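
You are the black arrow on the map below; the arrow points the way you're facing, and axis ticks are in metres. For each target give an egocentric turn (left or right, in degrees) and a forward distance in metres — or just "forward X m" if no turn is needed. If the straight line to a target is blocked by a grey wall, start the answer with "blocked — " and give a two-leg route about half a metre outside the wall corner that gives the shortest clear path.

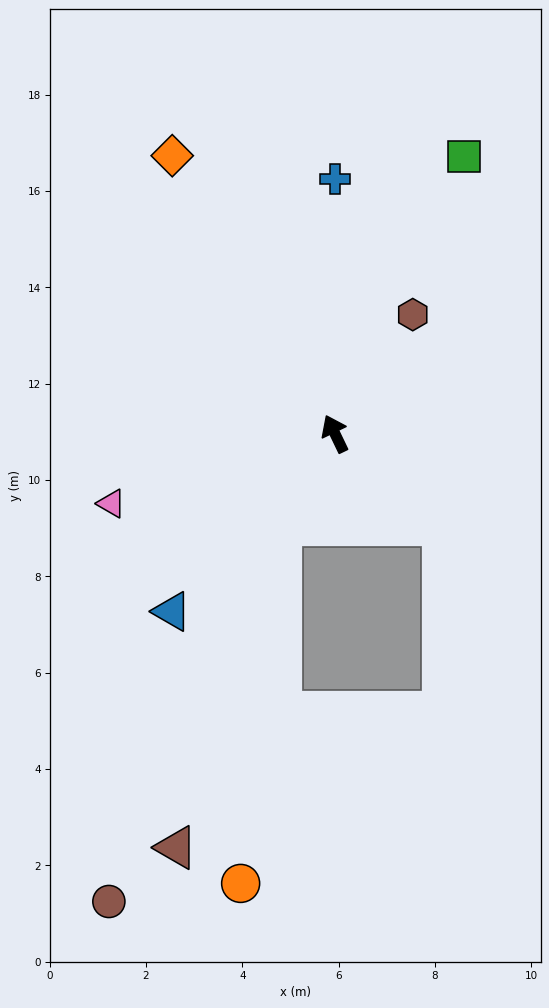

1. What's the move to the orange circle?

blocked — turn left 124°, forward 2.2 m, then turn left 24°, forward 7.5 m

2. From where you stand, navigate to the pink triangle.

turn left 82°, forward 4.9 m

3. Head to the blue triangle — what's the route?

turn left 112°, forward 5.0 m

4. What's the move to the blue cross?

turn right 26°, forward 5.3 m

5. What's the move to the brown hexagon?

turn right 59°, forward 3.0 m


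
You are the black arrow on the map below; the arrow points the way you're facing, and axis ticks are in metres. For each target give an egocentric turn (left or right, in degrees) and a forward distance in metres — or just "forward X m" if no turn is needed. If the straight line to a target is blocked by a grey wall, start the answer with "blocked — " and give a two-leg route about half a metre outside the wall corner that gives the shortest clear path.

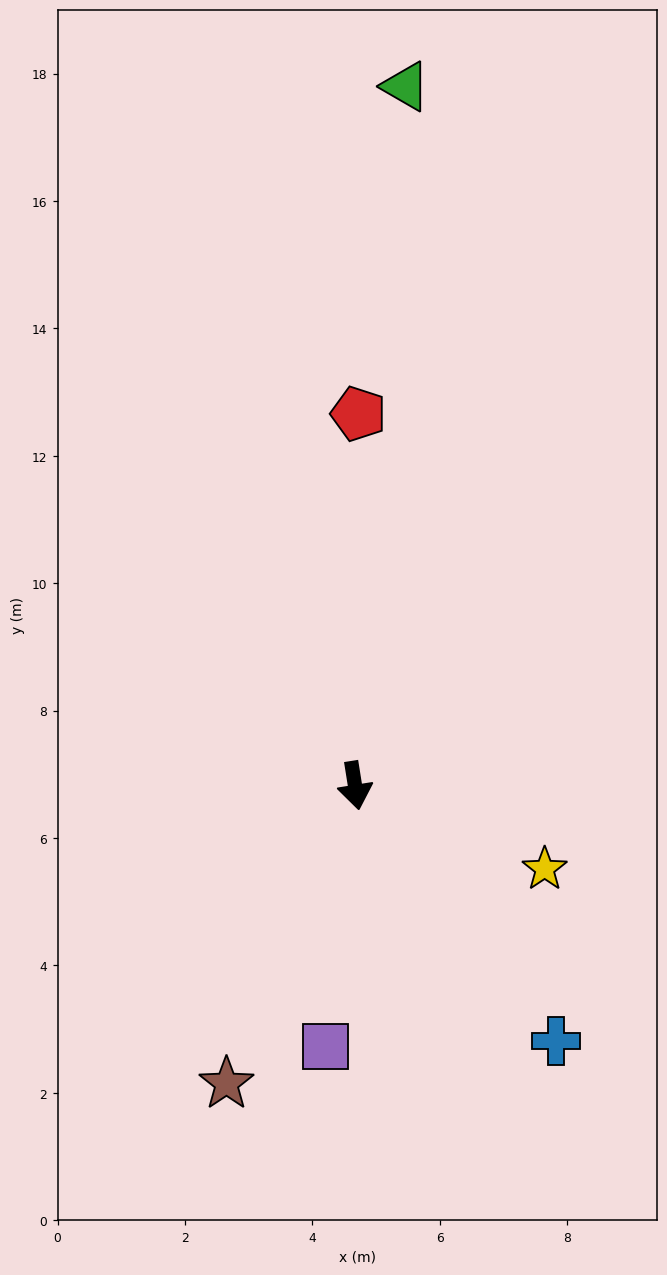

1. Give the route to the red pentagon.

turn left 170°, forward 5.8 m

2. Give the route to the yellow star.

turn left 57°, forward 3.3 m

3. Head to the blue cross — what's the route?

turn left 29°, forward 5.1 m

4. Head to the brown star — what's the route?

turn right 32°, forward 5.1 m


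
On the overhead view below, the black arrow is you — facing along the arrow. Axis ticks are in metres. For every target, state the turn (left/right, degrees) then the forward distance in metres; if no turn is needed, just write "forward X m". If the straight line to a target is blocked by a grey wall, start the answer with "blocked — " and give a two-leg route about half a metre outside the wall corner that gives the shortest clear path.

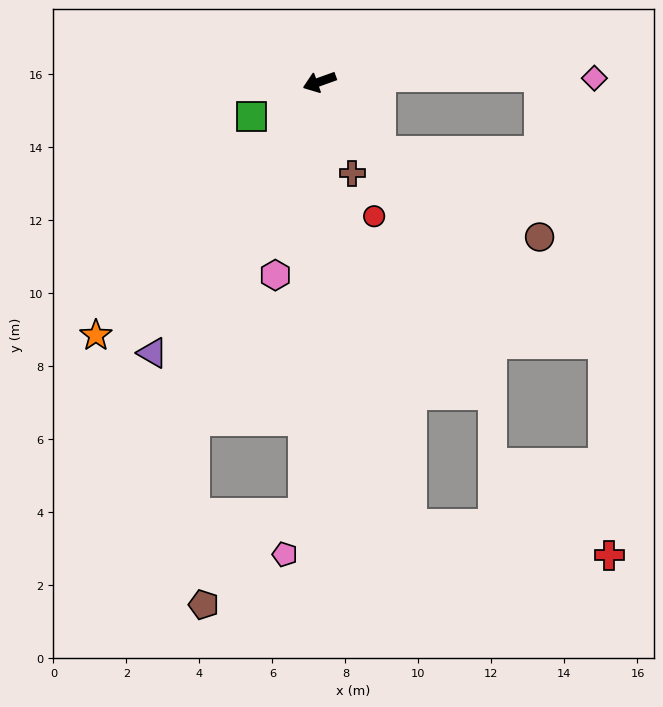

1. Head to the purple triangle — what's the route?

turn left 39°, forward 8.7 m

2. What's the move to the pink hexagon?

turn left 57°, forward 5.4 m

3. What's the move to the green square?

turn left 7°, forward 2.1 m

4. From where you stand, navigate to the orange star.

turn left 29°, forward 9.3 m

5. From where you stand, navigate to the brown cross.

turn left 90°, forward 2.7 m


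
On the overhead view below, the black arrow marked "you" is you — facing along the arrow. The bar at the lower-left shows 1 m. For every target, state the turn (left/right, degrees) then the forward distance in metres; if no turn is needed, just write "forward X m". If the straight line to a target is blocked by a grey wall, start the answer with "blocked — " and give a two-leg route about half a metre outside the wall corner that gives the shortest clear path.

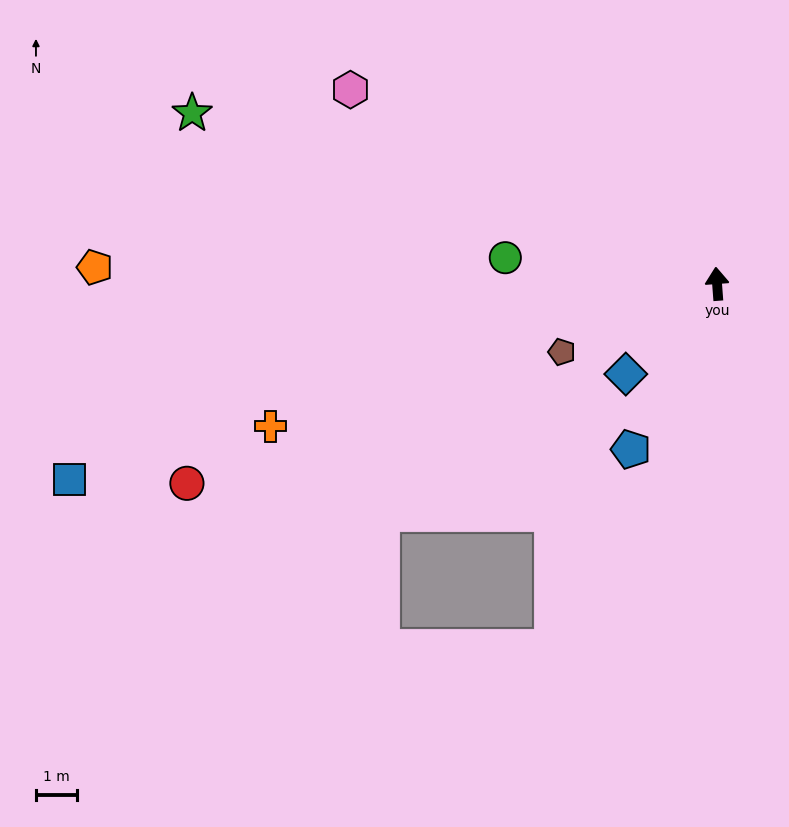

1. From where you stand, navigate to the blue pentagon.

turn left 148°, forward 4.5 m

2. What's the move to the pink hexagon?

turn left 58°, forward 10.0 m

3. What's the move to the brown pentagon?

turn left 109°, forward 4.1 m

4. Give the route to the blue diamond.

turn left 130°, forward 3.1 m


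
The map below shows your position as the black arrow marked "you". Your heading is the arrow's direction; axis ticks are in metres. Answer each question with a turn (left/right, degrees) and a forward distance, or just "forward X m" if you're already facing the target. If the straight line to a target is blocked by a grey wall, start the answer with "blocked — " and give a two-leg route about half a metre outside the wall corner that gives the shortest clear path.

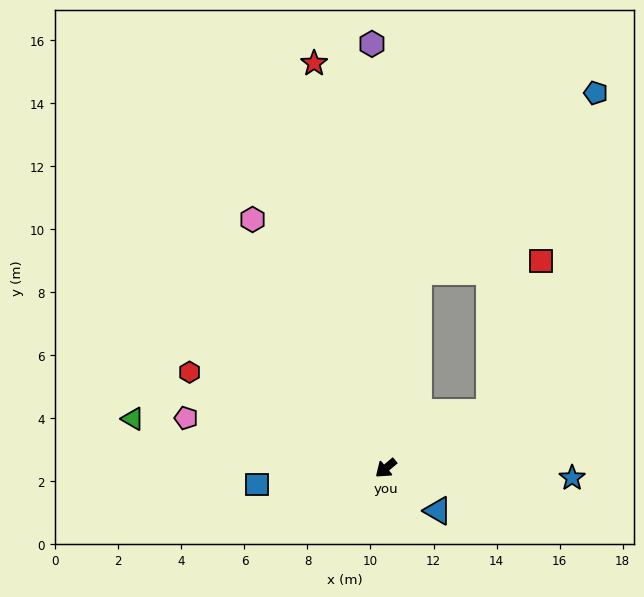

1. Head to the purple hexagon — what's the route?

turn right 128°, forward 13.5 m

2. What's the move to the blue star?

turn left 137°, forward 5.9 m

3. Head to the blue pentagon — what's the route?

blocked — turn right 140°, forward 6.3 m, then turn right 35°, forward 8.0 m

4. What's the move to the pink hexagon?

turn right 102°, forward 9.0 m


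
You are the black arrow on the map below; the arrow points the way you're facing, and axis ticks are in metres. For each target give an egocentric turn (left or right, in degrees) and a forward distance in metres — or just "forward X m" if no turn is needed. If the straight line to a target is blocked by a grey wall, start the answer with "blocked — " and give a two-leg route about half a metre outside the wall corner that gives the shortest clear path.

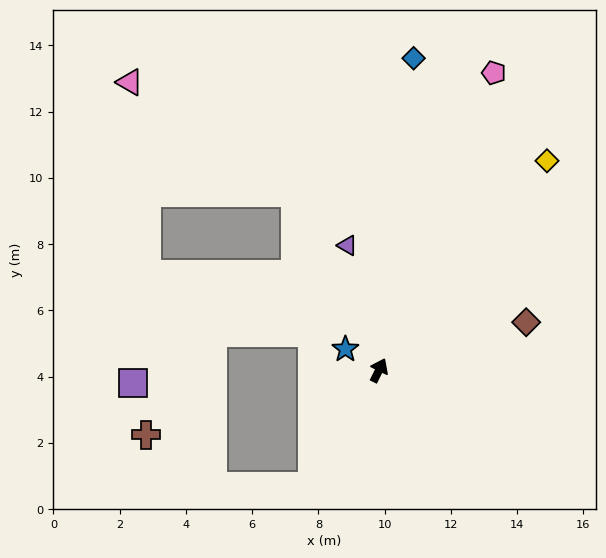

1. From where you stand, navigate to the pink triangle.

blocked — turn left 52°, forward 5.9 m, then turn left 30°, forward 6.0 m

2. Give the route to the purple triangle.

turn left 40°, forward 3.9 m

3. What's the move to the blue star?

turn left 84°, forward 1.2 m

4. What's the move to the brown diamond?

turn right 46°, forward 4.7 m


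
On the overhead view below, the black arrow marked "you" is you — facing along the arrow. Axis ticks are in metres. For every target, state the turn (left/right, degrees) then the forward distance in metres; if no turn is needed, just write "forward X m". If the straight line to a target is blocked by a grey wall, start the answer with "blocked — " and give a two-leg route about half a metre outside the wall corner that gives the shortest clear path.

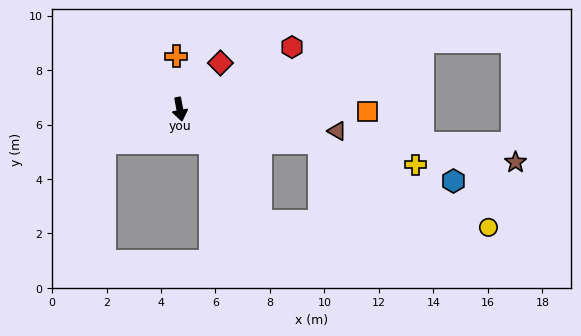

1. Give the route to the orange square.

turn left 79°, forward 6.9 m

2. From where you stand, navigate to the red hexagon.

turn left 108°, forward 4.7 m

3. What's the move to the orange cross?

turn left 173°, forward 1.9 m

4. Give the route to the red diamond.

turn left 128°, forward 2.3 m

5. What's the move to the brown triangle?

turn left 72°, forward 5.8 m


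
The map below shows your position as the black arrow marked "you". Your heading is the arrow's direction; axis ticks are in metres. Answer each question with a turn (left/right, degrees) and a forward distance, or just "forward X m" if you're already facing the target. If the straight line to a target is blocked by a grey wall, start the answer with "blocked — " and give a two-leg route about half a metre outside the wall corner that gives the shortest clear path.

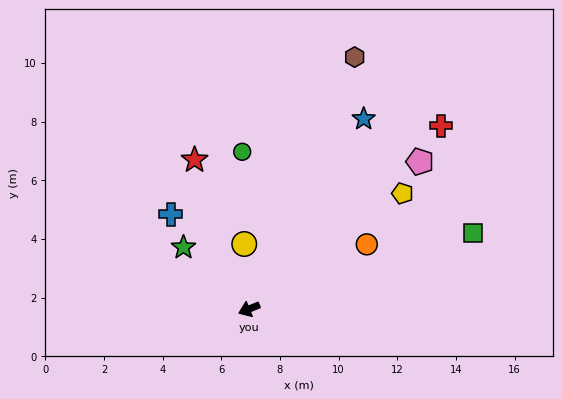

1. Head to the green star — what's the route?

turn right 65°, forward 3.1 m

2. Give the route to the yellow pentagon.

turn right 165°, forward 6.6 m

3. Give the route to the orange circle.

turn right 173°, forward 4.6 m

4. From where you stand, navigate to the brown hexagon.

turn right 135°, forward 9.3 m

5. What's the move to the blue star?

turn right 143°, forward 7.6 m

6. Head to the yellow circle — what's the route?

turn right 108°, forward 2.2 m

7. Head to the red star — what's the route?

turn right 92°, forward 5.4 m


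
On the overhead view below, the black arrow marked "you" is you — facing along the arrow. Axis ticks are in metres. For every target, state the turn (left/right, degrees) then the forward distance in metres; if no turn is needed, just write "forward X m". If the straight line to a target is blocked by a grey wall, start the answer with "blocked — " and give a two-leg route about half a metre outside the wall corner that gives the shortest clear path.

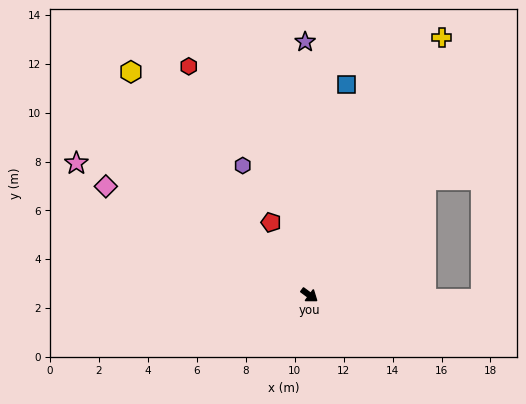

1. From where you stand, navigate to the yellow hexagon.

turn left 165°, forward 11.7 m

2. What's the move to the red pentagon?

turn left 154°, forward 3.4 m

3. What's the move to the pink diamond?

turn right 172°, forward 9.4 m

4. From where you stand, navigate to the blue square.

turn left 117°, forward 8.7 m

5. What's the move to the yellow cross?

turn left 99°, forward 11.8 m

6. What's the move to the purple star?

turn left 128°, forward 10.3 m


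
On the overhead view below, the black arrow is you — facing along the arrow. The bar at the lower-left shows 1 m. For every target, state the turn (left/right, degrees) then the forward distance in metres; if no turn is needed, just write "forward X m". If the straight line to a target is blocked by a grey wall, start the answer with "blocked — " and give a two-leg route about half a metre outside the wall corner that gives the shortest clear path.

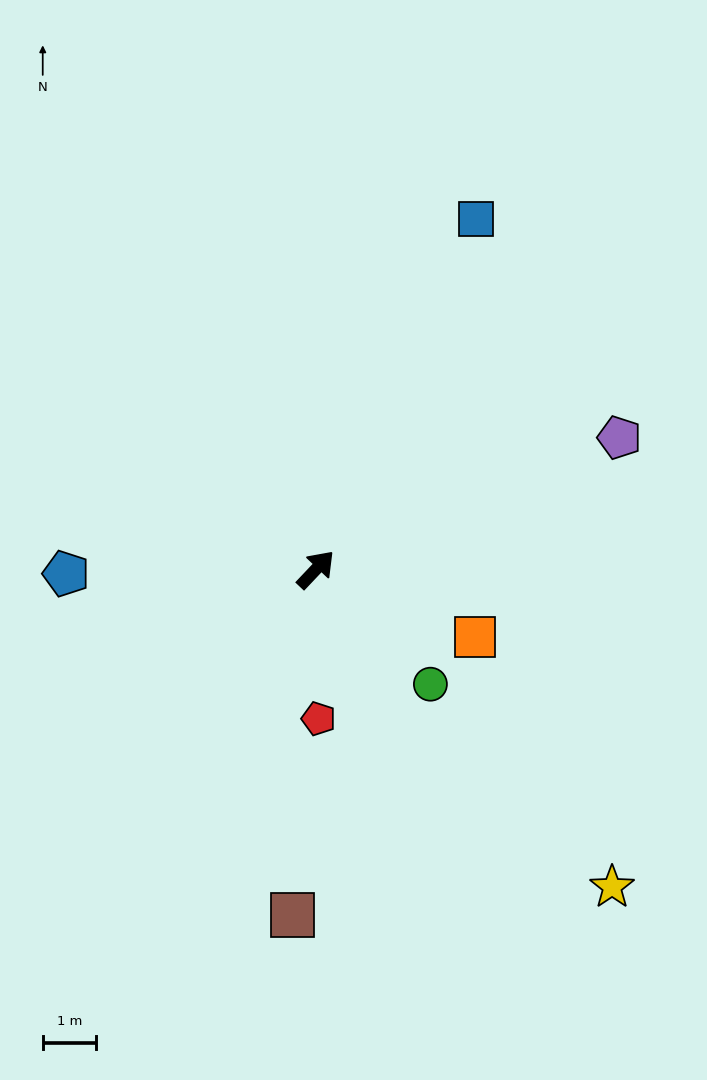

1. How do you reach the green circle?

turn right 92°, forward 3.0 m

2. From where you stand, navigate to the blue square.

turn left 19°, forward 7.2 m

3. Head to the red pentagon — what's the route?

turn right 136°, forward 2.8 m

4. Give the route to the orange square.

turn right 70°, forward 3.2 m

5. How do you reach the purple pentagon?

turn right 23°, forward 6.2 m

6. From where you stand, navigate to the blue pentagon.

turn left 134°, forward 4.6 m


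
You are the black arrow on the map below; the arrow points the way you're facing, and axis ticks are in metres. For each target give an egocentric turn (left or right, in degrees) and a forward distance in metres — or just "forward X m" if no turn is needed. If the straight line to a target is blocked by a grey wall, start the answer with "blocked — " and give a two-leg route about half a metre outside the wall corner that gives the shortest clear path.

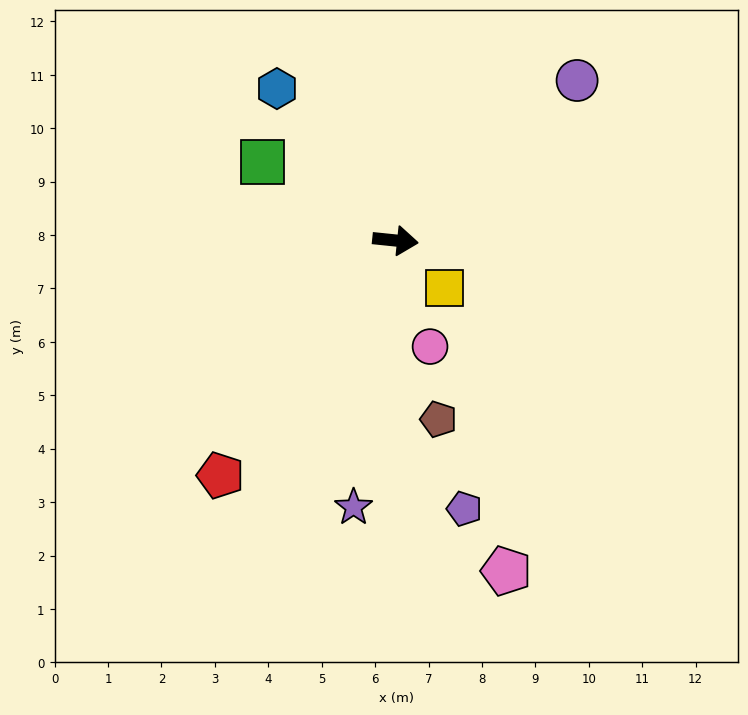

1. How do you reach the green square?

turn left 155°, forward 2.9 m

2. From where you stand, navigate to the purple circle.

turn left 47°, forward 4.5 m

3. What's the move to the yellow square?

turn right 38°, forward 1.3 m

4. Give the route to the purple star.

turn right 93°, forward 5.1 m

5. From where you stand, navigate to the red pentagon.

turn right 121°, forward 5.5 m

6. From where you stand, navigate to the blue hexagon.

turn left 134°, forward 3.6 m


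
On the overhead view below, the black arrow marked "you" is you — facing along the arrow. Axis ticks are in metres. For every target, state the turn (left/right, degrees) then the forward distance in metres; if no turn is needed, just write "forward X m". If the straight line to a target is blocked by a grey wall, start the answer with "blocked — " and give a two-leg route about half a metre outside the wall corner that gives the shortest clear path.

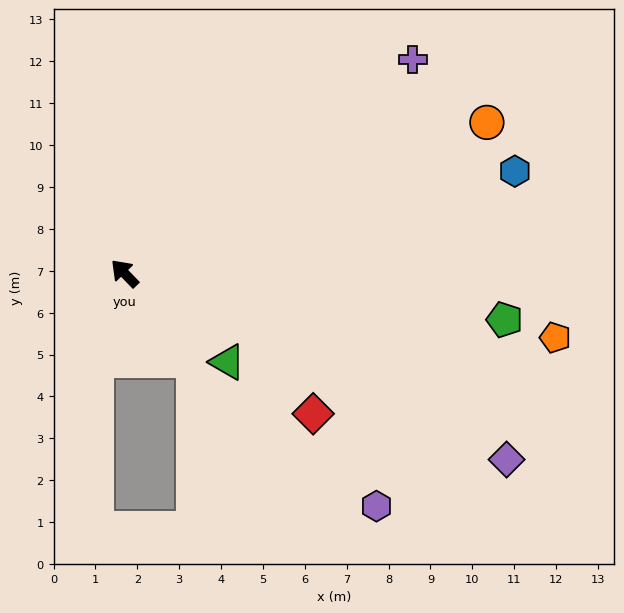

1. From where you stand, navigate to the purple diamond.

turn right 160°, forward 10.1 m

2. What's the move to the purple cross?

turn right 97°, forward 8.6 m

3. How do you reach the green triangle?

turn right 175°, forward 3.2 m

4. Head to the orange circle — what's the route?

turn right 111°, forward 9.4 m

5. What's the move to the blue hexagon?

turn right 119°, forward 9.6 m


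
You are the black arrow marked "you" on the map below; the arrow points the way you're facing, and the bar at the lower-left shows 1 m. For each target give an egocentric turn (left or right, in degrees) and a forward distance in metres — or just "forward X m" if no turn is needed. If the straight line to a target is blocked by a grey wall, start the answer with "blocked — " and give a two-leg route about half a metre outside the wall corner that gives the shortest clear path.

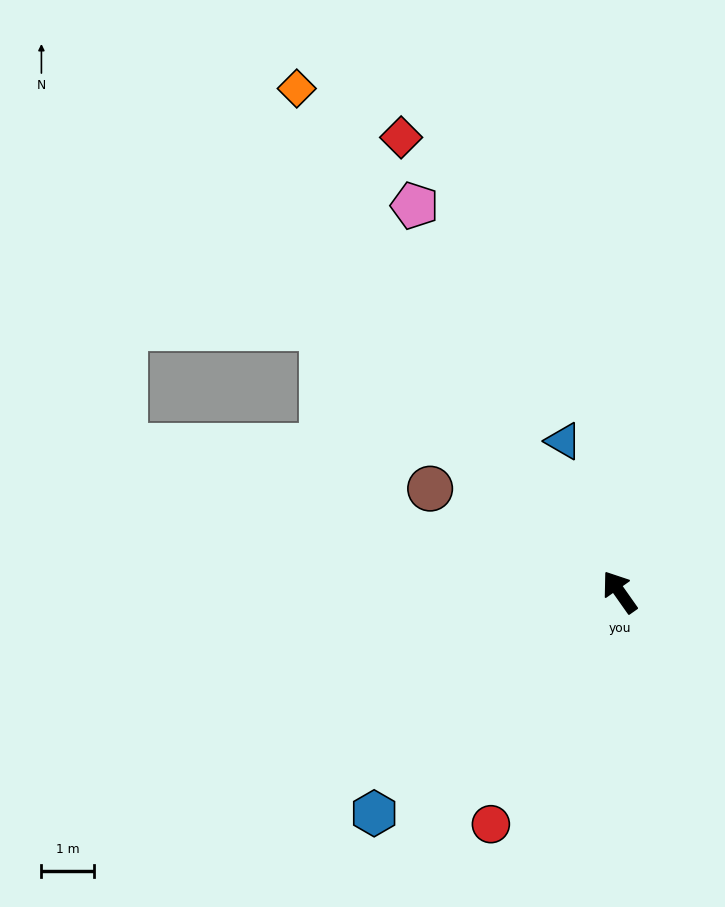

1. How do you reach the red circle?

turn left 116°, forward 5.0 m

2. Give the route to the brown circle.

turn left 26°, forward 4.1 m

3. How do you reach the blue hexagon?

turn left 97°, forward 6.3 m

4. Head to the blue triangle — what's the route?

turn right 15°, forward 3.1 m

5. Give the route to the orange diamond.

turn right 2°, forward 11.4 m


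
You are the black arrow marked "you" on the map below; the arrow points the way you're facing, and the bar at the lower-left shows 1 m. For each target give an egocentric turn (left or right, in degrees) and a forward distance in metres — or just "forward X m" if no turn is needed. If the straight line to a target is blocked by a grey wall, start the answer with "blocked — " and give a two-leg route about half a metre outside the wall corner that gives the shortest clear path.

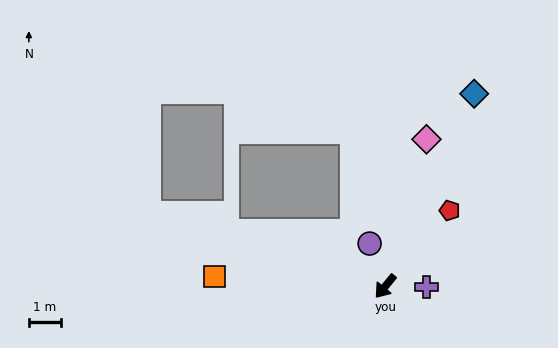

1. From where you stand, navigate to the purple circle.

turn right 121°, forward 1.4 m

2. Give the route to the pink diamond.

turn right 156°, forward 4.8 m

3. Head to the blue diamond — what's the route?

turn right 165°, forward 6.6 m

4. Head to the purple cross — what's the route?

turn left 129°, forward 1.3 m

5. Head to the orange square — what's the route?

turn right 54°, forward 5.3 m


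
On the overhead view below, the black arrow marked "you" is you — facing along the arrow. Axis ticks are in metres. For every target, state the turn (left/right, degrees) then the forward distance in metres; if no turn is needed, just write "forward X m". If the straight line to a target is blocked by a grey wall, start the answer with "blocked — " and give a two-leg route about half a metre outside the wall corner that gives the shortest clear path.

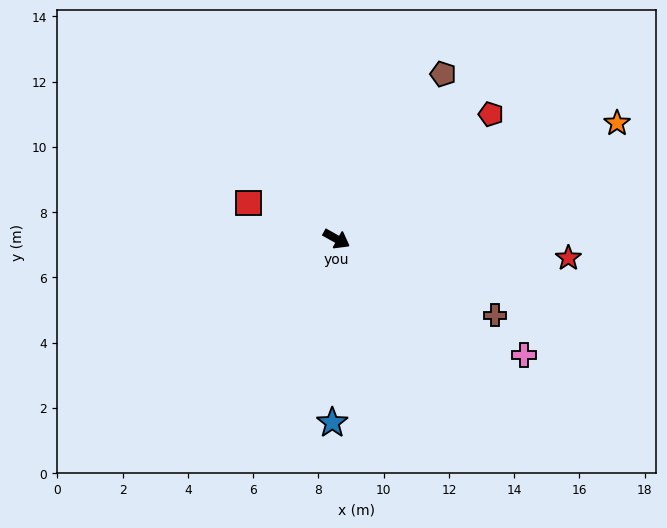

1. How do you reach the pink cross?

turn right 3°, forward 6.8 m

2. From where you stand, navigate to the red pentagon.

turn left 68°, forward 6.1 m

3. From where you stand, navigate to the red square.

turn right 173°, forward 2.9 m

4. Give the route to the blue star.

turn right 62°, forward 5.6 m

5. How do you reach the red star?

turn left 24°, forward 7.1 m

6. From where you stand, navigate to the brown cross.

turn left 3°, forward 5.4 m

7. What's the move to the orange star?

turn left 52°, forward 9.3 m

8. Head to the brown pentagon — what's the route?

turn left 86°, forward 6.0 m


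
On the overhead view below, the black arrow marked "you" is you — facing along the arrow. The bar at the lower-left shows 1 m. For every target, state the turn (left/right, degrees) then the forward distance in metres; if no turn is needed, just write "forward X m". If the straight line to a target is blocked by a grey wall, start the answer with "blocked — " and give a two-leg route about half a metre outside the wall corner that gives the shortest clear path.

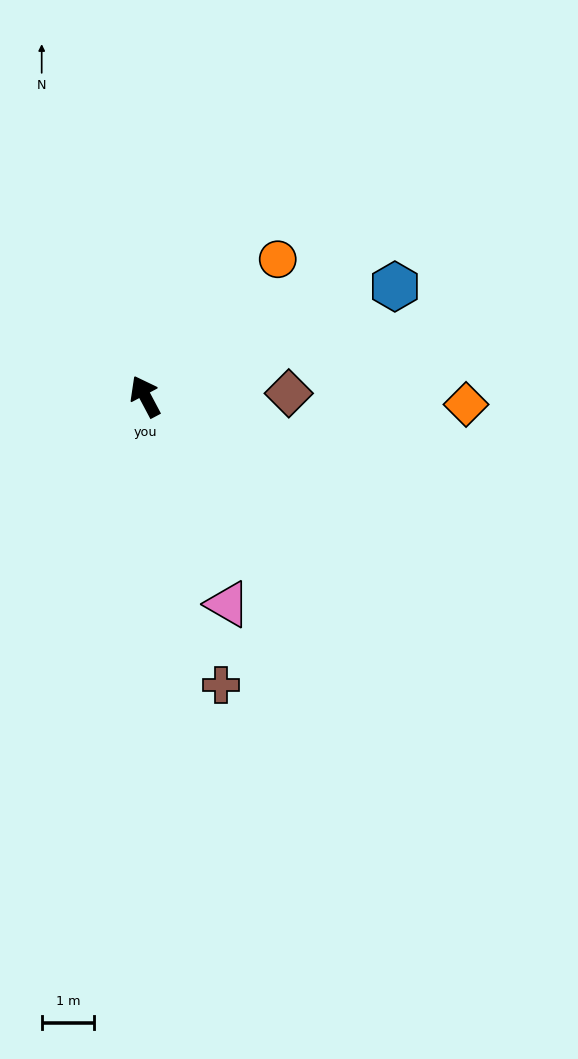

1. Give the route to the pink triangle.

turn left 174°, forward 4.3 m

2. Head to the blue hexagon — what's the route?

turn right 94°, forward 5.2 m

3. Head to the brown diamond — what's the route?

turn right 117°, forward 2.7 m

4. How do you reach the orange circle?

turn right 72°, forward 3.6 m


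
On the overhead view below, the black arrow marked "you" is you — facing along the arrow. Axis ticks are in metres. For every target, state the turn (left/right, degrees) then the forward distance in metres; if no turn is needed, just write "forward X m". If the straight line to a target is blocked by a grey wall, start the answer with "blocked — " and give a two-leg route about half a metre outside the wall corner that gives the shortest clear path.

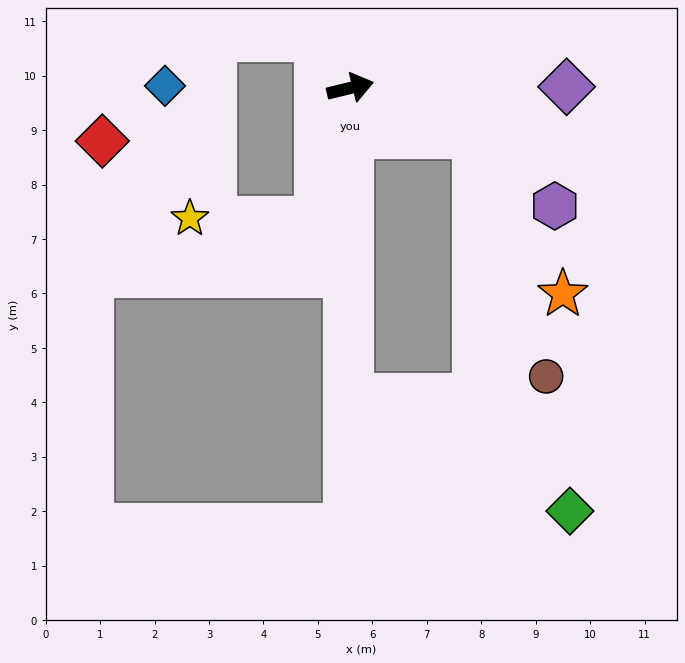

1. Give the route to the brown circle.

blocked — turn right 35°, forward 2.5 m, then turn right 53°, forward 4.6 m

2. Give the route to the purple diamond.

turn right 13°, forward 4.0 m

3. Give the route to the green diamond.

blocked — turn right 104°, forward 5.7 m, then turn left 63°, forward 4.5 m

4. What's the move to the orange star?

blocked — turn right 35°, forward 2.5 m, then turn right 40°, forward 3.3 m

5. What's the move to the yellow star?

blocked — turn right 118°, forward 2.5 m, then turn right 76°, forward 2.3 m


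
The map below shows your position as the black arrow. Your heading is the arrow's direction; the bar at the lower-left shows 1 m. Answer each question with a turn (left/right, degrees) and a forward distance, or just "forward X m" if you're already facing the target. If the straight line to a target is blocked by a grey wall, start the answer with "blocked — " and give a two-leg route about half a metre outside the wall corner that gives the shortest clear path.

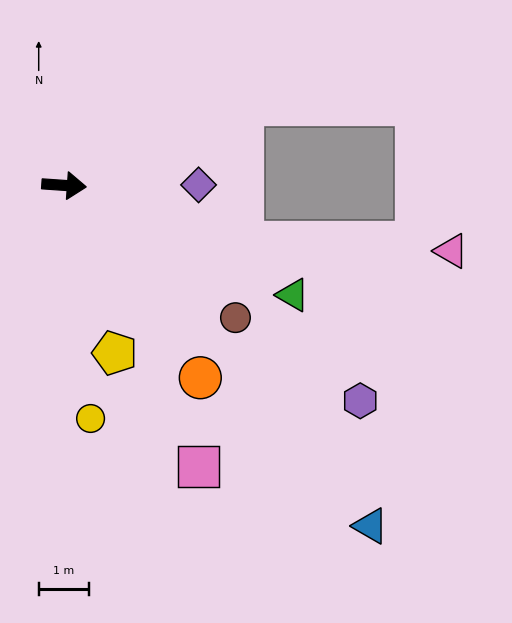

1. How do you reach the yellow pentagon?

turn right 69°, forward 3.5 m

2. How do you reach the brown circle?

turn right 34°, forward 4.3 m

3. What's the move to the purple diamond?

turn left 4°, forward 2.7 m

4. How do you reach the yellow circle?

turn right 80°, forward 4.7 m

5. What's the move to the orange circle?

turn right 51°, forward 4.7 m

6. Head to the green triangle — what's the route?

turn right 22°, forward 5.1 m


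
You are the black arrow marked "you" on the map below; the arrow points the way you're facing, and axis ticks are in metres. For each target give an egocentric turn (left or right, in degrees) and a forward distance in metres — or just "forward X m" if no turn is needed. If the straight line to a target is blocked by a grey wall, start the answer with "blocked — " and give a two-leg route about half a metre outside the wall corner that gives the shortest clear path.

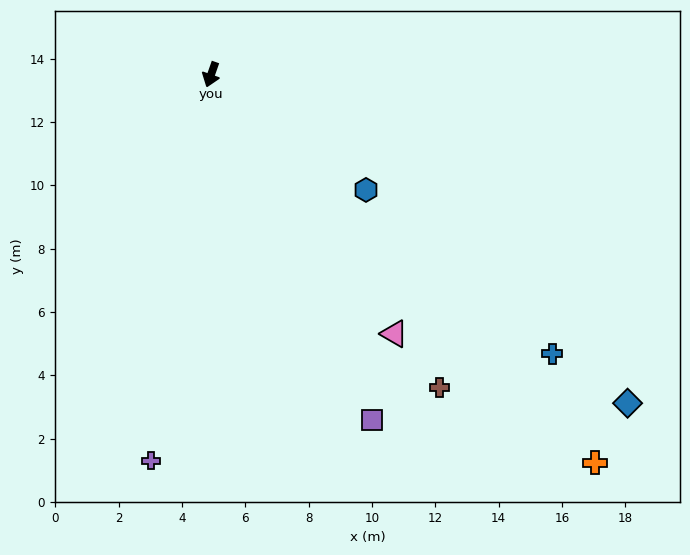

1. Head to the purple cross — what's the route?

turn left 10°, forward 12.3 m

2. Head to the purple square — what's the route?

turn left 44°, forward 12.0 m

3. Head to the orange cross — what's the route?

turn left 64°, forward 17.2 m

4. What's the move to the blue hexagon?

turn left 73°, forward 6.1 m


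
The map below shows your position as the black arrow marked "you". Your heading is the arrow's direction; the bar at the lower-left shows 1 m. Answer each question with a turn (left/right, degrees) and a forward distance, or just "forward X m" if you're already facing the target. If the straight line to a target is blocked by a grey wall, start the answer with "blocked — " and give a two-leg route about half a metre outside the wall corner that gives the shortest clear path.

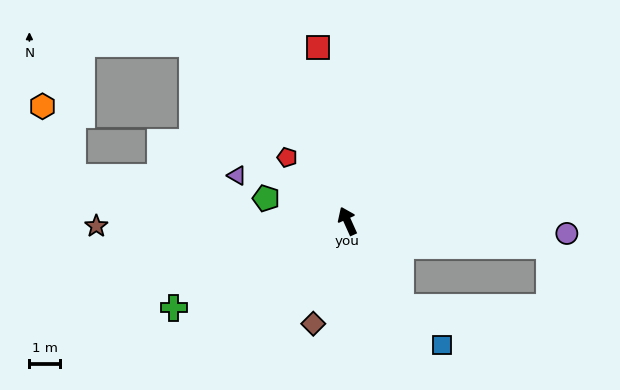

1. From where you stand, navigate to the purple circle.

turn right 117°, forward 7.1 m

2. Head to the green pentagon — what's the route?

turn left 50°, forward 2.7 m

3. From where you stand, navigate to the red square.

turn right 15°, forward 5.7 m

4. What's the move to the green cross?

turn left 92°, forward 6.3 m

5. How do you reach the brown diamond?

turn left 137°, forward 3.5 m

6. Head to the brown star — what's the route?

turn left 67°, forward 8.1 m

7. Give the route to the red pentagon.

turn left 19°, forward 2.8 m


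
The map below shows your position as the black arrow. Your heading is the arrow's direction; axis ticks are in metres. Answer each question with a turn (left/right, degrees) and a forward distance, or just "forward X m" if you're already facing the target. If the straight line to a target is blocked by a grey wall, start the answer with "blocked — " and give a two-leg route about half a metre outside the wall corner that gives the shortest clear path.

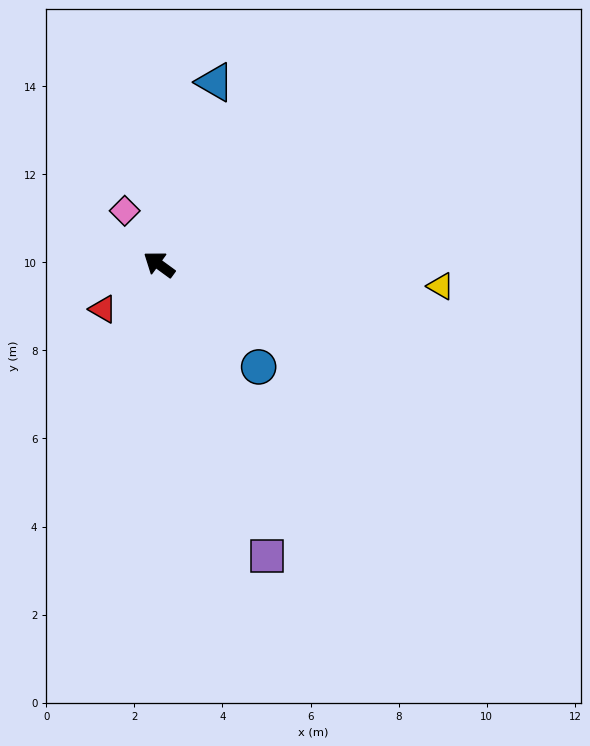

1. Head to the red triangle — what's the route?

turn left 75°, forward 1.6 m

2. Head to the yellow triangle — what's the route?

turn right 148°, forward 6.4 m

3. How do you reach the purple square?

turn left 146°, forward 7.1 m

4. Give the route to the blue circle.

turn left 170°, forward 3.2 m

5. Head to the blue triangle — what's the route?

turn right 71°, forward 4.3 m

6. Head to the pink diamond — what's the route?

turn right 21°, forward 1.4 m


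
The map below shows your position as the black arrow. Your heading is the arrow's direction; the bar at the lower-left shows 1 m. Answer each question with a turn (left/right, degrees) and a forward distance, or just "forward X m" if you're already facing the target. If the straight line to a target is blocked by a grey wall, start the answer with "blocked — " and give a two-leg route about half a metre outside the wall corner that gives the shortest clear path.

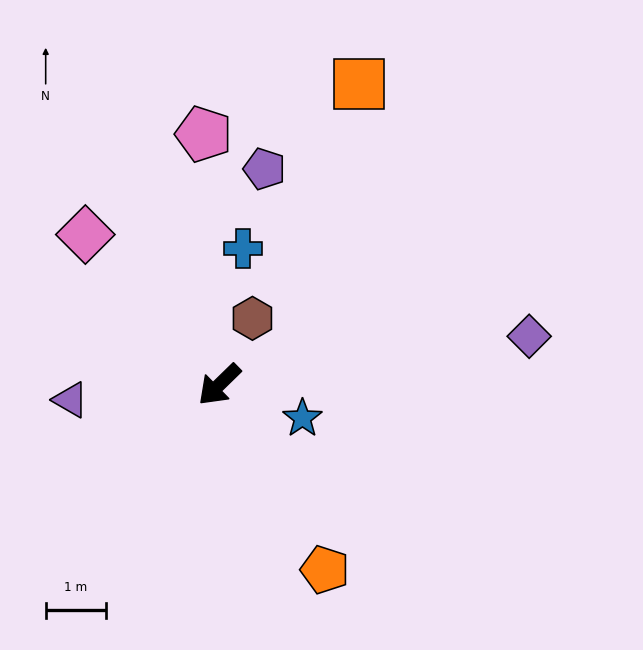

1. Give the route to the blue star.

turn left 114°, forward 1.5 m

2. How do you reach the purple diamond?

turn left 145°, forward 5.2 m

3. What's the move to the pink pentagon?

turn right 131°, forward 4.2 m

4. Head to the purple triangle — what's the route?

turn right 38°, forward 2.5 m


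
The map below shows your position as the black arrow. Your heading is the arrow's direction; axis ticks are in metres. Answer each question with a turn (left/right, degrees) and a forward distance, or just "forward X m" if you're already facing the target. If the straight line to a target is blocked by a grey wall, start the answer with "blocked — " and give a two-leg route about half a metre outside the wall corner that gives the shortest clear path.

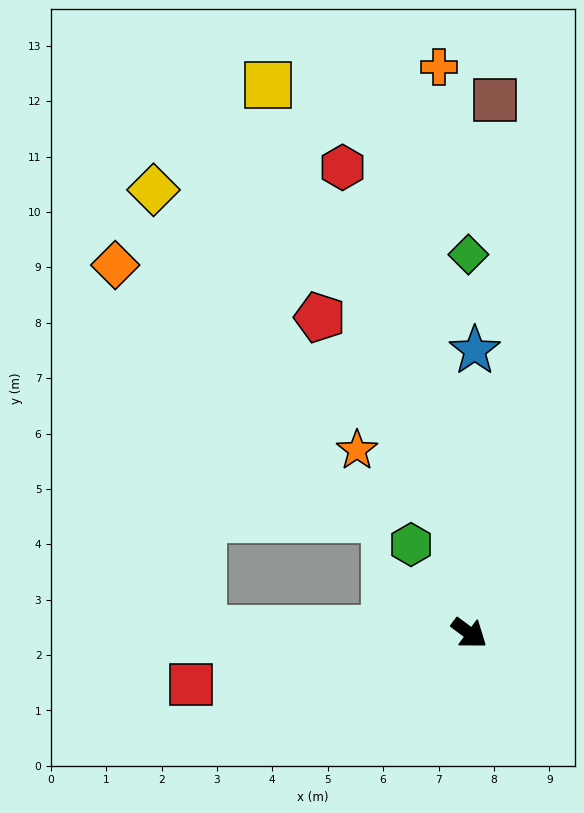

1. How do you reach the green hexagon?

turn left 160°, forward 1.9 m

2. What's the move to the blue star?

turn left 126°, forward 5.1 m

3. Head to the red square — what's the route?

turn right 133°, forward 5.1 m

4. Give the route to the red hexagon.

turn left 142°, forward 8.7 m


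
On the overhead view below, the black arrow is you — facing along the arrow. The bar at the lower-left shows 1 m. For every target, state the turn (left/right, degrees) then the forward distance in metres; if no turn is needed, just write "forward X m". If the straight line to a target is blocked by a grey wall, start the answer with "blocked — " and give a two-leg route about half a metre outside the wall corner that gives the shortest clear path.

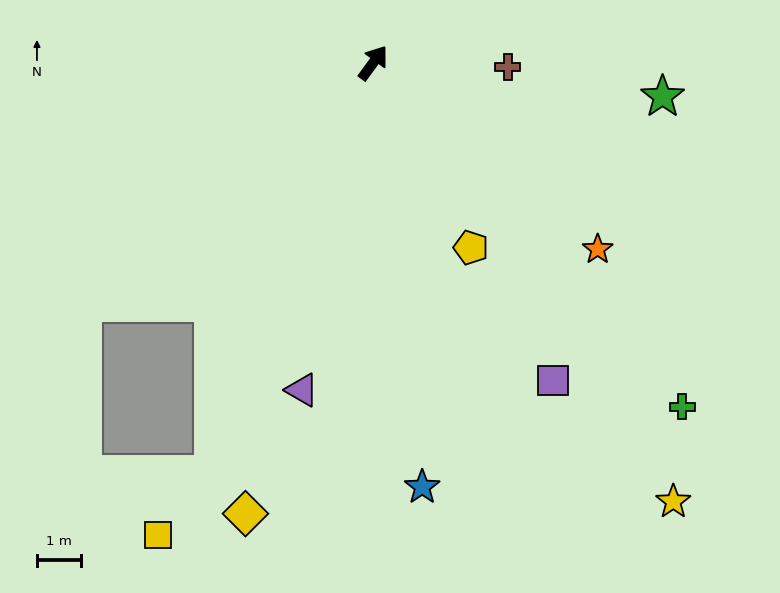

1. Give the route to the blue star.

turn right 137°, forward 9.8 m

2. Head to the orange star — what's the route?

turn right 94°, forward 6.7 m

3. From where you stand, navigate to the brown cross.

turn right 56°, forward 3.1 m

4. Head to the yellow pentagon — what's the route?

turn right 116°, forward 4.8 m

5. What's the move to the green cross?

turn right 102°, forward 10.6 m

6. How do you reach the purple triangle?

turn right 156°, forward 7.7 m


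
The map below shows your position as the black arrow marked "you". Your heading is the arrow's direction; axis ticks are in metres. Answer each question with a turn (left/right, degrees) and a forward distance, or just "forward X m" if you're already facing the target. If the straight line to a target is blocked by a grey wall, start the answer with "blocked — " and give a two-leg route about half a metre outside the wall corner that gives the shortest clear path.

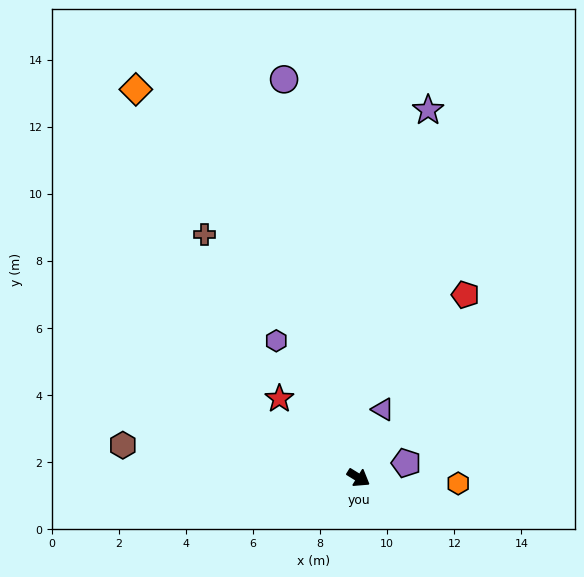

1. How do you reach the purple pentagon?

turn left 49°, forward 1.5 m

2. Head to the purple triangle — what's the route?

turn left 102°, forward 2.2 m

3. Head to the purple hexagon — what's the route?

turn left 153°, forward 4.8 m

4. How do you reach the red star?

turn left 167°, forward 3.3 m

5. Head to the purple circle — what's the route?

turn left 132°, forward 12.1 m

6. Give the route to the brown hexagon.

turn right 156°, forward 7.1 m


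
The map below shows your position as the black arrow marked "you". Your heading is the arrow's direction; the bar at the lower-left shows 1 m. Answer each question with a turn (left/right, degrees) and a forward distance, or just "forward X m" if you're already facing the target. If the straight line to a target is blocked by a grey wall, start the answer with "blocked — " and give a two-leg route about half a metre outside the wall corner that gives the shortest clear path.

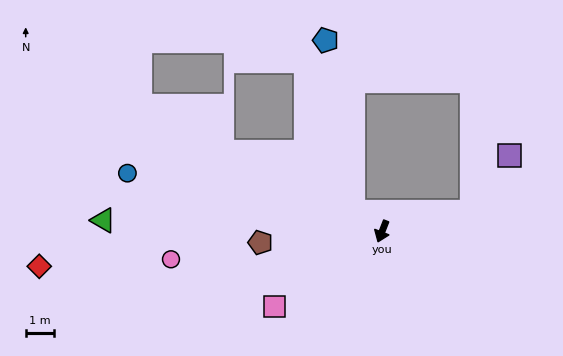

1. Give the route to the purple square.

blocked — turn left 124°, forward 3.3 m, then turn left 44°, forward 2.4 m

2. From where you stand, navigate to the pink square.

turn right 34°, forward 4.7 m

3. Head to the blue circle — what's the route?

turn right 82°, forward 9.4 m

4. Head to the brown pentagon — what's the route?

turn right 63°, forward 4.4 m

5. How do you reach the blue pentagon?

blocked — turn right 102°, forward 1.3 m, then turn right 48°, forward 6.2 m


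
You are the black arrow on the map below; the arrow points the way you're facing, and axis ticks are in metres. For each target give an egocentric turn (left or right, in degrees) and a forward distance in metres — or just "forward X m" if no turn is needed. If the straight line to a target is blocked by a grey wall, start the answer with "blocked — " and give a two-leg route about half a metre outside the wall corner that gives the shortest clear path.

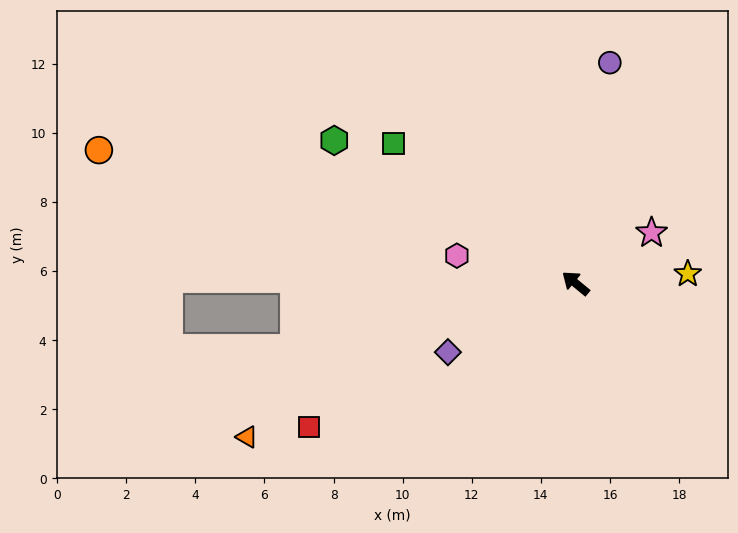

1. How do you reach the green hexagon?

turn left 9°, forward 8.1 m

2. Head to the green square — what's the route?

forward 6.6 m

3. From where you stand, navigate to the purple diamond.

turn left 68°, forward 4.2 m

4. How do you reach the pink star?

turn right 107°, forward 2.6 m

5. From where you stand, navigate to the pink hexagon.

turn left 26°, forward 3.5 m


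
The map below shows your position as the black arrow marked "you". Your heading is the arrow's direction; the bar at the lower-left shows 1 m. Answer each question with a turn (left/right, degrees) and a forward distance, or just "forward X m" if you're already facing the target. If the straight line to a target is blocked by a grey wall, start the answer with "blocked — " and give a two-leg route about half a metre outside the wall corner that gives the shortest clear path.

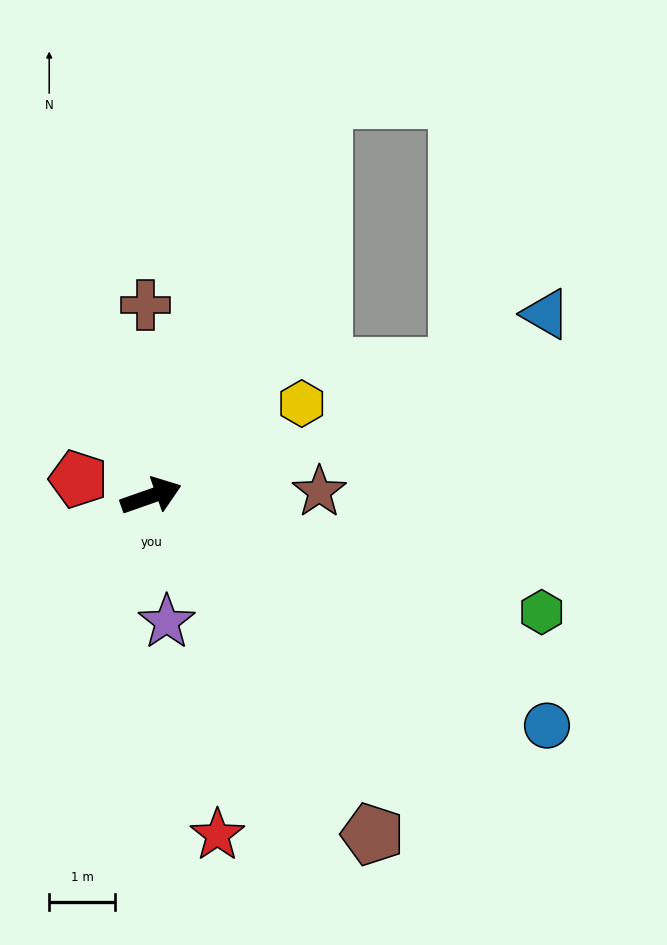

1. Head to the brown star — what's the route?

turn right 18°, forward 2.5 m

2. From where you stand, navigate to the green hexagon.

turn right 36°, forward 6.1 m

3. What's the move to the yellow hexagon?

turn left 12°, forward 2.7 m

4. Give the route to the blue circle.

turn right 49°, forward 6.9 m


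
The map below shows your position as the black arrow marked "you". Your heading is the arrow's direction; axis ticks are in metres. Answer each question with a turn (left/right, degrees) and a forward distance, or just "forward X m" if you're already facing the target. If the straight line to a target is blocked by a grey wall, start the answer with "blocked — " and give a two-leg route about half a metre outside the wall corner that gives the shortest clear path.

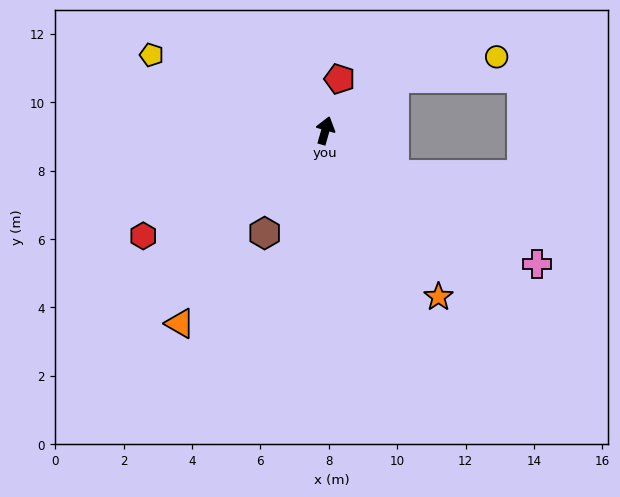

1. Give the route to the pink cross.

turn right 106°, forward 7.3 m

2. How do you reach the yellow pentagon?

turn left 82°, forward 5.5 m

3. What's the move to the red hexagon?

turn left 136°, forward 6.2 m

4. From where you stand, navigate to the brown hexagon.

turn left 165°, forward 3.5 m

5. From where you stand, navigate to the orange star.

turn right 130°, forward 5.9 m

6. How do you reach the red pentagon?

forward 1.6 m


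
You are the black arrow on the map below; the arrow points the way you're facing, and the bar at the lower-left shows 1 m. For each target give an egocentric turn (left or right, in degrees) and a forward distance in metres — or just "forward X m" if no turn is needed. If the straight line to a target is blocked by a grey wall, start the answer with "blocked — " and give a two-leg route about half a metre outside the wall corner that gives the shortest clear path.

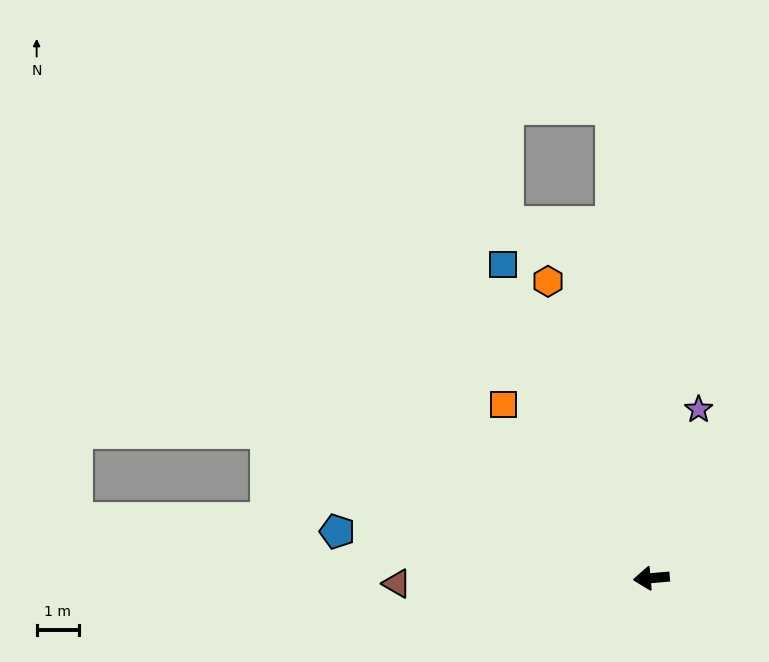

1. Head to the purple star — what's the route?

turn right 111°, forward 4.1 m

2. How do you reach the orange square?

turn right 55°, forward 5.4 m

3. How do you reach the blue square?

turn right 70°, forward 8.2 m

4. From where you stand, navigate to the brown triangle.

turn right 4°, forward 6.0 m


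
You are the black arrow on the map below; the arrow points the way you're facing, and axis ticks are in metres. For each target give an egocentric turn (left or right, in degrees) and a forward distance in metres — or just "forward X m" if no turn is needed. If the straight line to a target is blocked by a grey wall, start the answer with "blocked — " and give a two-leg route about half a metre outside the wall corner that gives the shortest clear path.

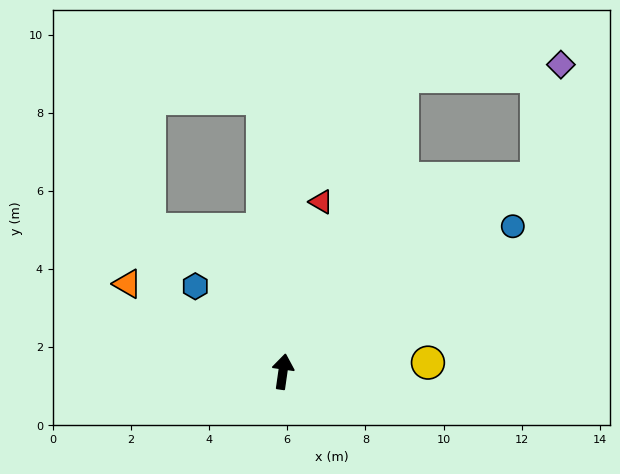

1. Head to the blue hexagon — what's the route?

turn left 54°, forward 3.1 m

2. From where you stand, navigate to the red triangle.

turn right 5°, forward 4.5 m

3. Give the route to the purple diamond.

blocked — turn right 45°, forward 8.2 m, then turn left 41°, forward 3.0 m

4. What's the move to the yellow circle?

turn right 78°, forward 3.7 m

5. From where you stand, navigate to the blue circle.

turn right 50°, forward 7.0 m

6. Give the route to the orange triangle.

turn left 69°, forward 4.6 m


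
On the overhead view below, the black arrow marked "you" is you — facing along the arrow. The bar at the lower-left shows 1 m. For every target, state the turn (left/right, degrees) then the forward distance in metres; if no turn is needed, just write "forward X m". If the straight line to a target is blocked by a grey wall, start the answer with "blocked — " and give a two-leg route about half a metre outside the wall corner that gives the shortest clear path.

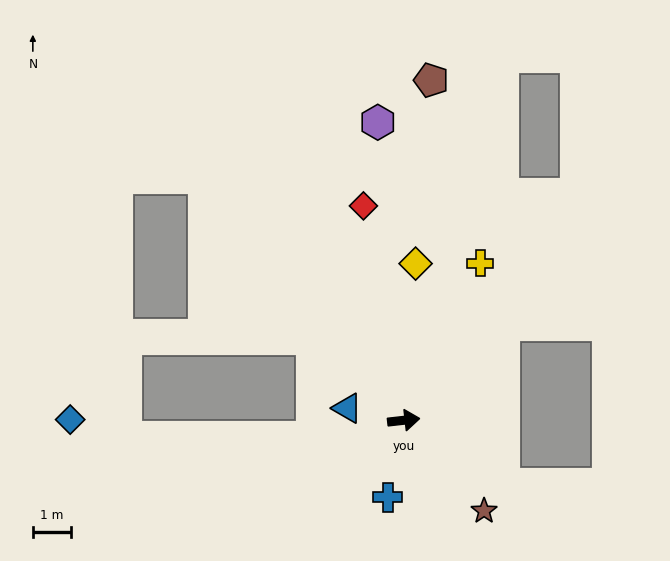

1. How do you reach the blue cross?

turn right 108°, forward 2.0 m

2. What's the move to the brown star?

turn right 55°, forward 3.1 m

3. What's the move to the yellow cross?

turn left 58°, forward 4.5 m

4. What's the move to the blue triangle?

turn left 161°, forward 1.5 m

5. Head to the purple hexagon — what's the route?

turn left 89°, forward 7.8 m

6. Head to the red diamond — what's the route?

turn left 94°, forward 5.7 m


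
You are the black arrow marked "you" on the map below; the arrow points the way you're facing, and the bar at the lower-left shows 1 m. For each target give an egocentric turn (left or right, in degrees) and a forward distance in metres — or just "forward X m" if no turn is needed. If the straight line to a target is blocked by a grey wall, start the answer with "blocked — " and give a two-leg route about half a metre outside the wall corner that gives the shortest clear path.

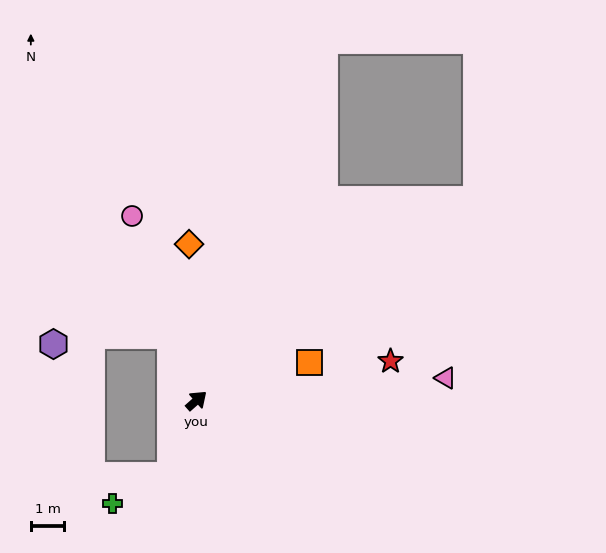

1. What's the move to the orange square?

turn right 23°, forward 3.6 m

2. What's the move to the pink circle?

turn left 68°, forward 5.8 m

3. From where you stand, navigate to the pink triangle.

turn right 36°, forward 7.5 m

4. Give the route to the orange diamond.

turn left 51°, forward 4.7 m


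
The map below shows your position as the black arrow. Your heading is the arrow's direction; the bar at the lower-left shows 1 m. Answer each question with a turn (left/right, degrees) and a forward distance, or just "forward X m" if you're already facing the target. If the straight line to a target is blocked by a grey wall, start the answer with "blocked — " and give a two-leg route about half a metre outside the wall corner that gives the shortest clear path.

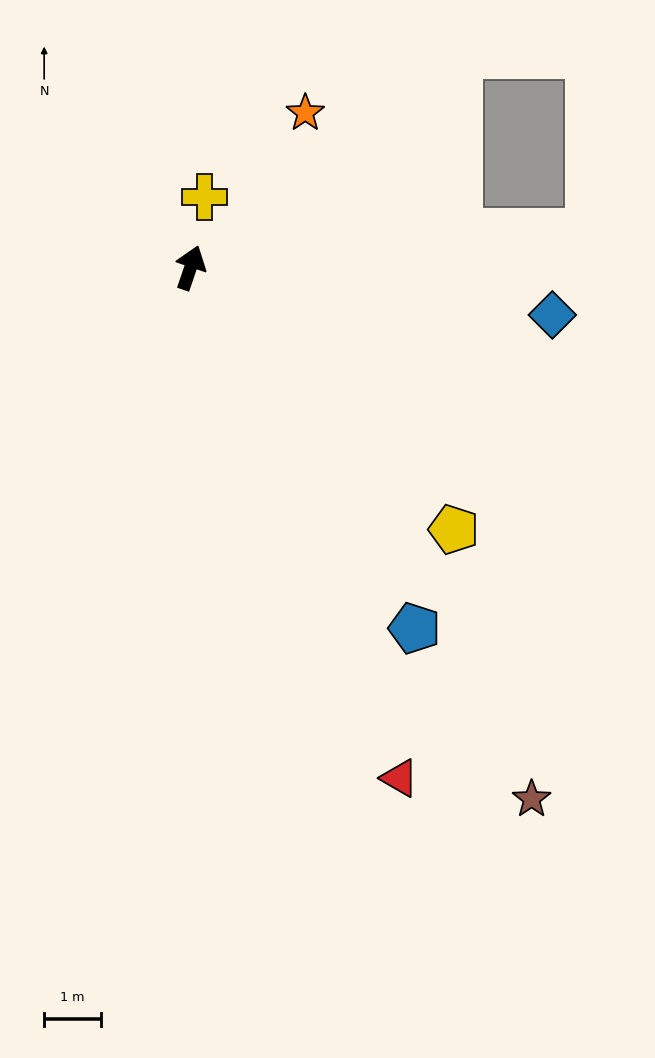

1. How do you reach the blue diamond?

turn right 79°, forward 6.4 m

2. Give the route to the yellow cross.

turn left 8°, forward 1.3 m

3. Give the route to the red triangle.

turn right 139°, forward 9.7 m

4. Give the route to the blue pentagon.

turn right 129°, forward 7.5 m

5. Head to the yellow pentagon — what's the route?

turn right 116°, forward 6.6 m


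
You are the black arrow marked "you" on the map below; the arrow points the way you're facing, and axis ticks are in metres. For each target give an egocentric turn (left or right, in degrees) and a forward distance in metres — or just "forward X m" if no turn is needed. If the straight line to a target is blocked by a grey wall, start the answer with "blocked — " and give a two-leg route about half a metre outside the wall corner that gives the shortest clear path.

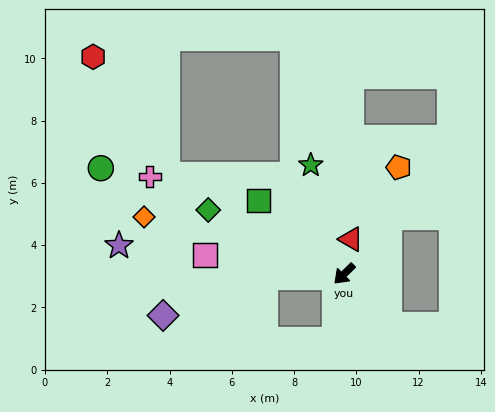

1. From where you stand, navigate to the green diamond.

turn right 70°, forward 4.8 m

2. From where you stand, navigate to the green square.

turn right 85°, forward 3.6 m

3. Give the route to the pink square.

turn right 52°, forward 4.5 m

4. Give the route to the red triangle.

turn right 145°, forward 1.1 m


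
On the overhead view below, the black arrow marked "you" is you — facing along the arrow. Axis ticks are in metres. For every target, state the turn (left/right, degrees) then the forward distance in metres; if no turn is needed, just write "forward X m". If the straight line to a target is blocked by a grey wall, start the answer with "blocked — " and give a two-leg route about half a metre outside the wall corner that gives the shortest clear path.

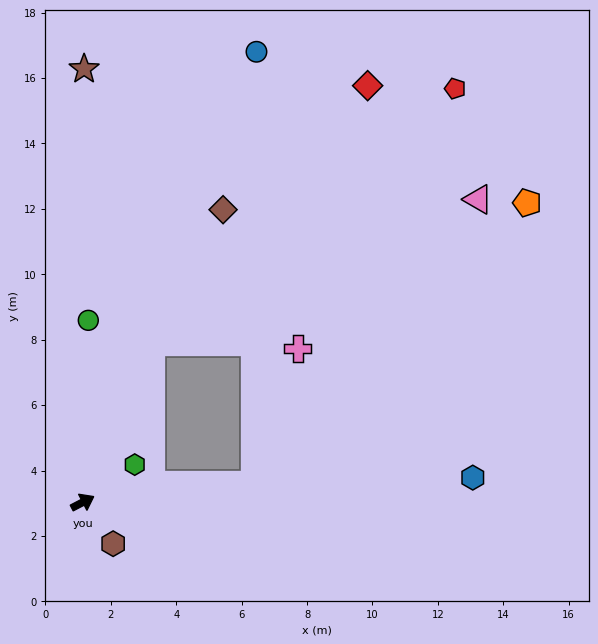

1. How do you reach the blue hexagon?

turn right 24°, forward 11.9 m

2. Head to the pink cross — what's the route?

blocked — turn right 22°, forward 5.3 m, then turn left 67°, forward 4.4 m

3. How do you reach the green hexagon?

turn left 8°, forward 2.0 m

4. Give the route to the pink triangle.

blocked — turn left 39°, forward 5.3 m, then turn right 43°, forward 10.9 m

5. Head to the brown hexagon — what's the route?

turn right 81°, forward 1.6 m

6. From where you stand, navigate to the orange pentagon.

blocked — turn right 22°, forward 5.3 m, then turn left 40°, forward 12.0 m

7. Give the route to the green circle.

turn left 61°, forward 5.6 m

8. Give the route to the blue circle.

turn left 41°, forward 14.8 m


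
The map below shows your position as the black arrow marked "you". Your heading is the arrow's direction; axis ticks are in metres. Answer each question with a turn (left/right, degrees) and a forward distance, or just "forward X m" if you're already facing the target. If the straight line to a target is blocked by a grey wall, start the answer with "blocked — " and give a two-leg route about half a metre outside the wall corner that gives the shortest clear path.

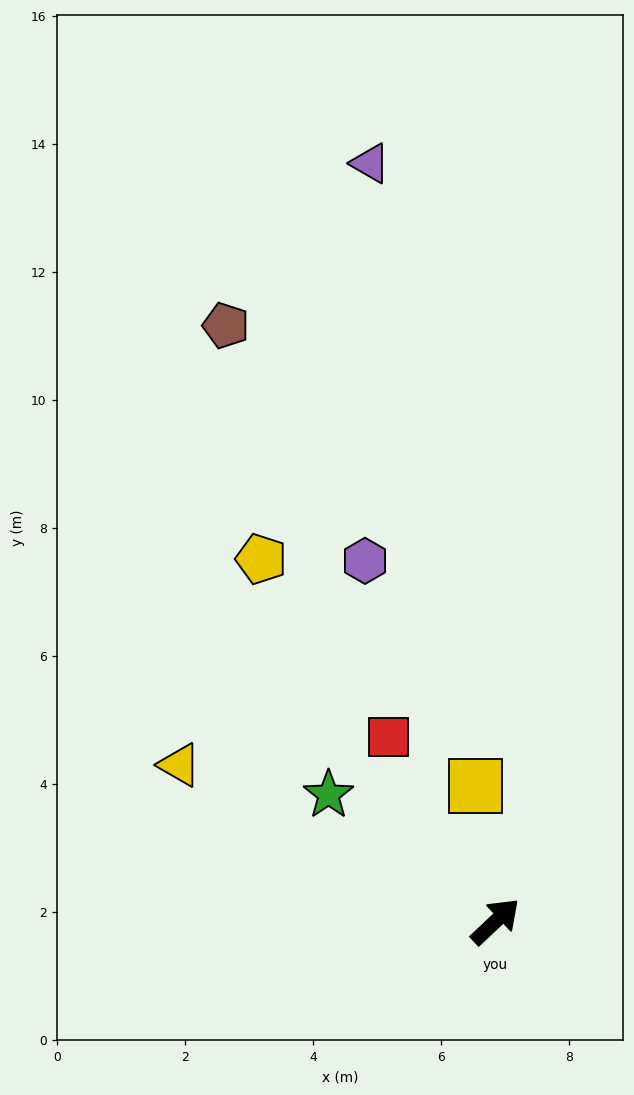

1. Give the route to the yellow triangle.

turn left 110°, forward 5.5 m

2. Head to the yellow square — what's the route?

turn left 55°, forward 2.1 m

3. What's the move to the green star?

turn left 99°, forward 3.3 m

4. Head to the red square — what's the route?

turn left 77°, forward 3.3 m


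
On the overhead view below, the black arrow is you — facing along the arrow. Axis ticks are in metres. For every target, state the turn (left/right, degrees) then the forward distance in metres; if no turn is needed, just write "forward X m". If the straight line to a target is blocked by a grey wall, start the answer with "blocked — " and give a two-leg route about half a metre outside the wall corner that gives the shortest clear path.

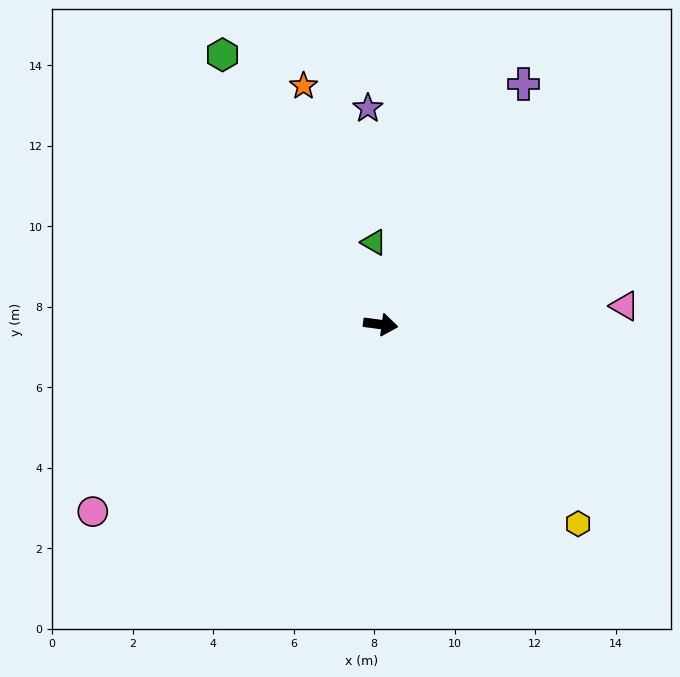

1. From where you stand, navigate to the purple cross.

turn left 67°, forward 6.9 m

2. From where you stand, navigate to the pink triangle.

turn left 12°, forward 6.1 m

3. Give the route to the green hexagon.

turn left 128°, forward 7.8 m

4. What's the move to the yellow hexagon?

turn right 38°, forward 7.0 m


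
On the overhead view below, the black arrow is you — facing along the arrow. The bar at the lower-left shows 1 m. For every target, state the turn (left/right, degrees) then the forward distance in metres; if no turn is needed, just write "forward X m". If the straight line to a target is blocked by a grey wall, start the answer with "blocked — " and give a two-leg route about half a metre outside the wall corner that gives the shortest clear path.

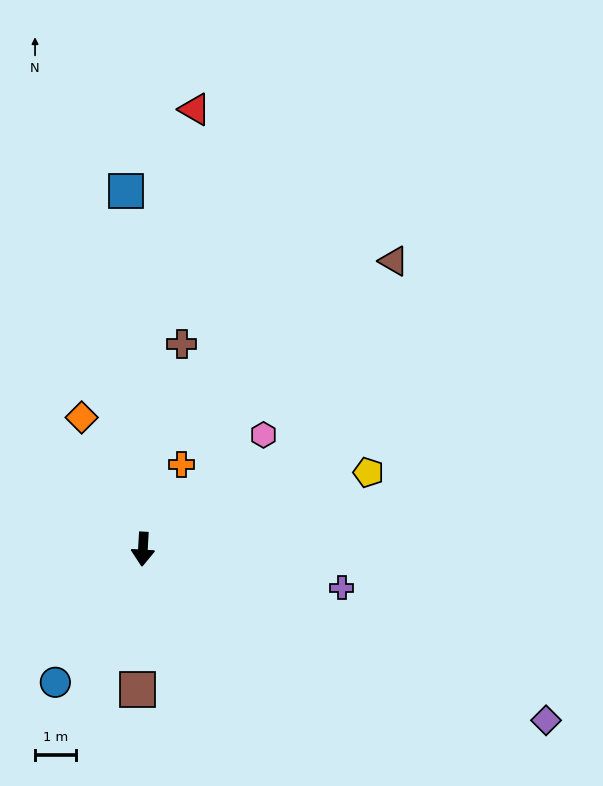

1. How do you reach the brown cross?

turn left 172°, forward 5.1 m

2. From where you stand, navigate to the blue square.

turn right 174°, forward 8.7 m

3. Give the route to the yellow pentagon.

turn left 112°, forward 5.8 m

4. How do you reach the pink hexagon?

turn left 137°, forward 4.0 m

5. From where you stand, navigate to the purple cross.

turn left 82°, forward 4.9 m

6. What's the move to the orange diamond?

turn right 152°, forward 3.5 m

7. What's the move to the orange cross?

turn left 159°, forward 2.3 m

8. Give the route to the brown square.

forward 3.4 m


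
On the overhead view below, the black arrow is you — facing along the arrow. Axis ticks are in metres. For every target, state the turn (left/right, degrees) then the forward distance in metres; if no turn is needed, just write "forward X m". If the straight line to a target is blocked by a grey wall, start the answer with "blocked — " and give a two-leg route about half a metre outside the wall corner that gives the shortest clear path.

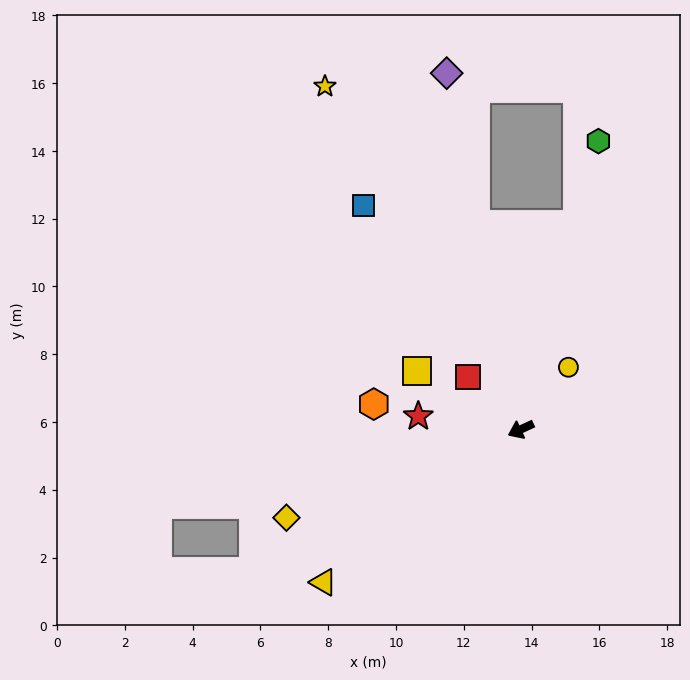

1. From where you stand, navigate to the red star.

turn right 32°, forward 3.1 m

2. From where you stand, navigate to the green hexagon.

turn right 130°, forward 8.8 m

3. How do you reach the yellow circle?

turn right 152°, forward 2.3 m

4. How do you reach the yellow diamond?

turn right 4°, forward 7.4 m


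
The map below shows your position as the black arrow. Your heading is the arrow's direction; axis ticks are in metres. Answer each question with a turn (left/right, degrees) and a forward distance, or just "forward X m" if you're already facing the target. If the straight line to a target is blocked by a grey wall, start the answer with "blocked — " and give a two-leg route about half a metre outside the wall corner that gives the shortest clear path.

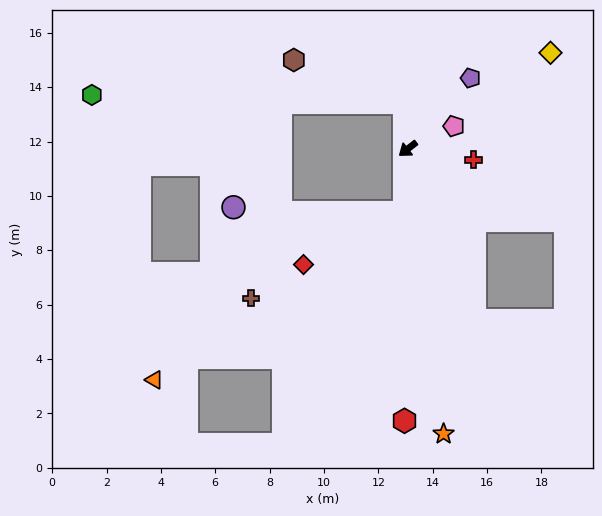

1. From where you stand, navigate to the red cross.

turn left 133°, forward 2.4 m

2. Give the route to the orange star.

turn left 59°, forward 10.6 m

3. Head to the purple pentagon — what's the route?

turn right 169°, forward 3.5 m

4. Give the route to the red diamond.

blocked — turn left 48°, forward 2.4 m, then turn right 59°, forward 4.2 m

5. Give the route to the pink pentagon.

turn left 168°, forward 1.9 m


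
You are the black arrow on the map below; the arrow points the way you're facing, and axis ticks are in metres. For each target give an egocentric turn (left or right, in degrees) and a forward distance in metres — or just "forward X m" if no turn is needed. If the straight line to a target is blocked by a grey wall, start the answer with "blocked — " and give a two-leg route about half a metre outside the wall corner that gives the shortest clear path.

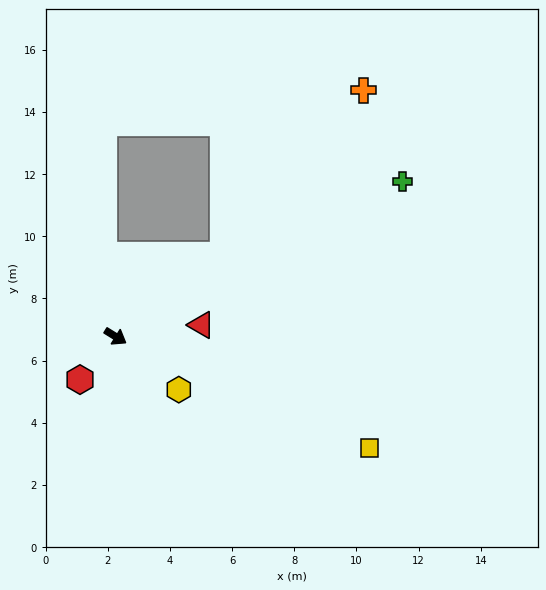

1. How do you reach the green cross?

turn left 60°, forward 10.5 m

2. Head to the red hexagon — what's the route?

turn right 98°, forward 1.8 m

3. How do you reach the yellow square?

turn left 8°, forward 8.9 m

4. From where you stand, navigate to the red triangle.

turn left 39°, forward 2.8 m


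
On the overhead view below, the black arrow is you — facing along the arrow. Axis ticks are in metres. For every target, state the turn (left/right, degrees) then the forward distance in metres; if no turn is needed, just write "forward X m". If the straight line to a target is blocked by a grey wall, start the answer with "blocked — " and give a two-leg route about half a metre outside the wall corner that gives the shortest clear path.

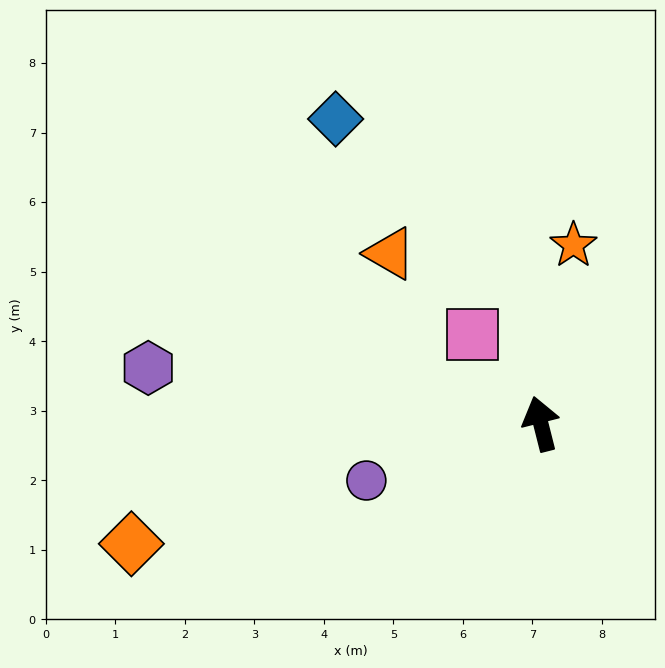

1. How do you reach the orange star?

turn right 25°, forward 2.6 m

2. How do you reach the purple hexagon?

turn left 68°, forward 5.7 m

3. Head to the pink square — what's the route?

turn left 23°, forward 1.6 m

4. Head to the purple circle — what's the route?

turn left 94°, forward 2.6 m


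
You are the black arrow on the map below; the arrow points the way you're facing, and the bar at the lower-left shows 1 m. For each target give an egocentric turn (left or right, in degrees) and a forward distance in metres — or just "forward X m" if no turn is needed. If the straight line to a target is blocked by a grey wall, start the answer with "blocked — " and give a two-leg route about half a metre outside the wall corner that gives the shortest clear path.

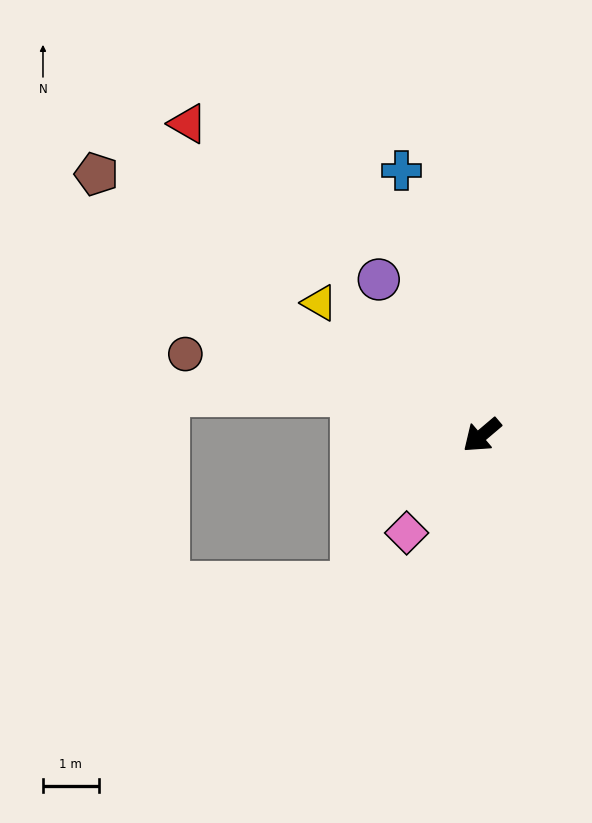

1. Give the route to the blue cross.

turn right 113°, forward 5.0 m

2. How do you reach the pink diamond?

turn left 12°, forward 2.2 m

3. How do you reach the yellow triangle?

turn right 80°, forward 3.8 m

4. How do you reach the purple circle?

turn right 97°, forward 3.3 m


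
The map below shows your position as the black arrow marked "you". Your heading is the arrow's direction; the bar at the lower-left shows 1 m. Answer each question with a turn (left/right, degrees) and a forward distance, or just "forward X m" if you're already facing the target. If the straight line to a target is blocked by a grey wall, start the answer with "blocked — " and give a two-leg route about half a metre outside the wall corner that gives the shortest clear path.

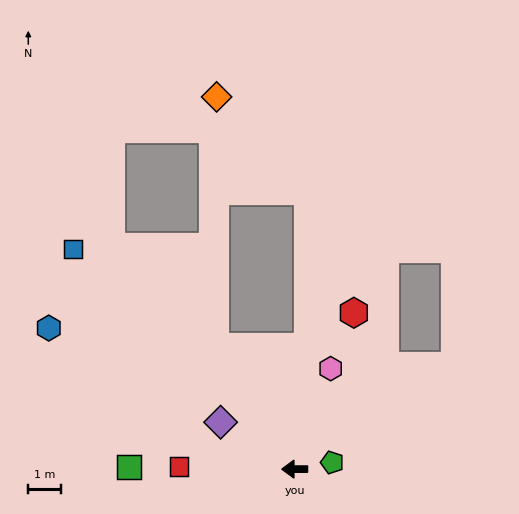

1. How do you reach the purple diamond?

turn right 32°, forward 2.7 m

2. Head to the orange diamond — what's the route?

blocked — turn right 57°, forward 4.5 m, then turn right 33°, forward 7.7 m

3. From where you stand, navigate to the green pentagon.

turn right 170°, forward 1.2 m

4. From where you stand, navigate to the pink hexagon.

turn right 110°, forward 3.3 m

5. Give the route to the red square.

forward 3.6 m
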